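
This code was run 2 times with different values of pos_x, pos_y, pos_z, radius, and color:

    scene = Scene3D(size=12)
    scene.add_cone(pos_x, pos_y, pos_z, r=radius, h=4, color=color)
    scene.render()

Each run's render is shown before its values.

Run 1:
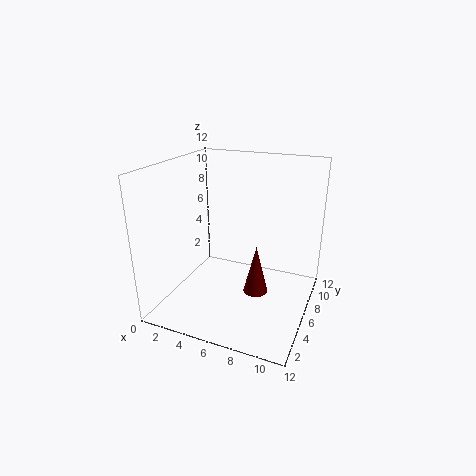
pos_x = 8; pos_y = 5; pos_z = 2; radius = 1; color = 'maroon'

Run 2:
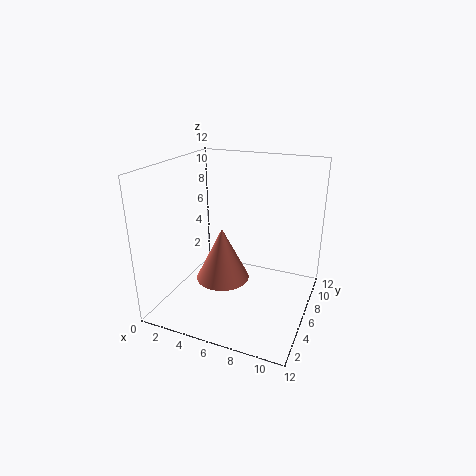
pos_x = 6; pos_y = 3; pos_z = 4; radius = 2; color = 'salmon'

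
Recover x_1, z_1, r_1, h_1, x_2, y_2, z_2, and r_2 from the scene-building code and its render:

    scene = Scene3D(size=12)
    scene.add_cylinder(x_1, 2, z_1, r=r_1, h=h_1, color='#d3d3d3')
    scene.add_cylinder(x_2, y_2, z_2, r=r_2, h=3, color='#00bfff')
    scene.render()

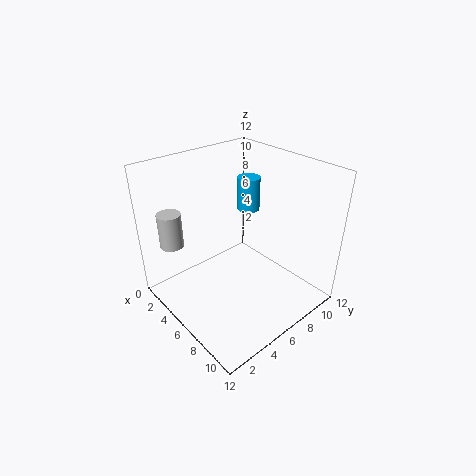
x_1 = 2
z_1 = 5
r_1 = 1
h_1 = 3
x_2 = 4
y_2 = 9
z_2 = 7
r_2 = 1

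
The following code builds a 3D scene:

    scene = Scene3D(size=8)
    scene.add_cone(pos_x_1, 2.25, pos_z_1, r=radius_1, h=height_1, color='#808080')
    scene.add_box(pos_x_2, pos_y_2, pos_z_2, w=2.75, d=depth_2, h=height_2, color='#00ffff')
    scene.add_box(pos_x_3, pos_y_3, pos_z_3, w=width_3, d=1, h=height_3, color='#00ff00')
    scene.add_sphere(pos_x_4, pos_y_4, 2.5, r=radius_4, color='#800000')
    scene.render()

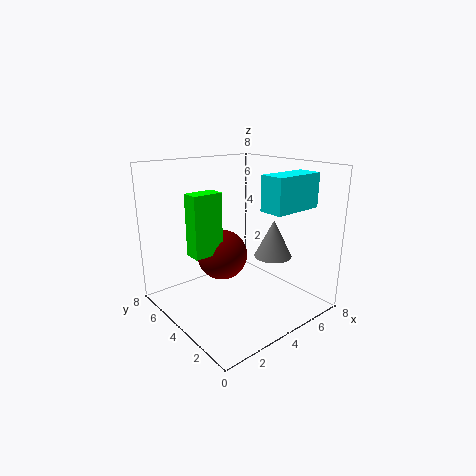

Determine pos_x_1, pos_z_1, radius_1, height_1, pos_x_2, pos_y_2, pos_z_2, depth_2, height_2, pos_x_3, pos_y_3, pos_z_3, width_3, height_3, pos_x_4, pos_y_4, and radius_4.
pos_x_1 = 5
pos_z_1 = 3.25
radius_1 = 1
height_1 = 2
pos_x_2 = 3.75
pos_y_2 = 0.75
pos_z_2 = 6
depth_2 = 1.25
height_2 = 1.75
pos_x_3 = 1.75
pos_y_3 = 4.75
pos_z_3 = 3
width_3 = 1.75
height_3 = 3.5
pos_x_4 = 4
pos_y_4 = 5.5
radius_4 = 1.5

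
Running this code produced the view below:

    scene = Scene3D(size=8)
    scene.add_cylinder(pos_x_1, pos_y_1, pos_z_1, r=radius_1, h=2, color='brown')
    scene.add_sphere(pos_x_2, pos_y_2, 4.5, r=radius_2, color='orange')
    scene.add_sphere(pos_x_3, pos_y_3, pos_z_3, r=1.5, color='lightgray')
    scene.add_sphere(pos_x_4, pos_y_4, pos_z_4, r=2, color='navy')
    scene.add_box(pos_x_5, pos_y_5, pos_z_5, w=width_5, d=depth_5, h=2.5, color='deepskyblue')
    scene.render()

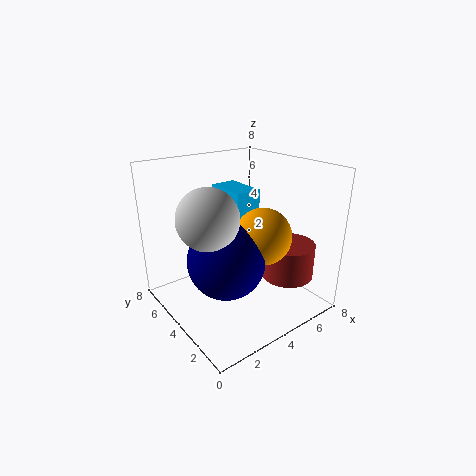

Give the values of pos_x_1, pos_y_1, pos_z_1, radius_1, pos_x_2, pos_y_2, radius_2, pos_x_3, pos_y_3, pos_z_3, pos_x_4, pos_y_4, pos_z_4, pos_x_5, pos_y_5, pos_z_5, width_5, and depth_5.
pos_x_1 = 6.5; pos_y_1 = 2.5; pos_z_1 = 1.5; radius_1 = 1.5; pos_x_2 = 4.5; pos_y_2 = 2.5; radius_2 = 1.5; pos_x_3 = 1.5; pos_y_3 = 3; pos_z_3 = 6; pos_x_4 = 2.5; pos_y_4 = 3; pos_z_4 = 3.5; pos_x_5 = 4; pos_y_5 = 4; pos_z_5 = 4; width_5 = 1.5; depth_5 = 2.5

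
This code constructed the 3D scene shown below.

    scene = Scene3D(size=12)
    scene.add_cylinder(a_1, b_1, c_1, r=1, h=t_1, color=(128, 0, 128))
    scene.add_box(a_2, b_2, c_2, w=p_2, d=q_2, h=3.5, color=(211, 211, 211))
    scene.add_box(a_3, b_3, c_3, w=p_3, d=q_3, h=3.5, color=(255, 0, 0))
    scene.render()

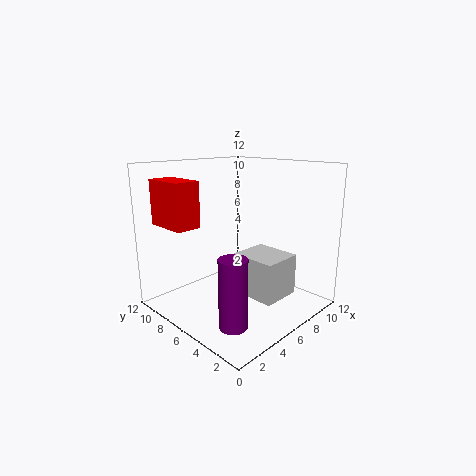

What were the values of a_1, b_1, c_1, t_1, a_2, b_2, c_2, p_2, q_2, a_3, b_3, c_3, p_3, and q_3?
a_1 = 1.5; b_1 = 2; c_1 = 1.5; t_1 = 5; a_2 = 6; b_2 = 2.5; c_2 = 1; p_2 = 3.5; q_2 = 4; a_3 = 0.5; b_3 = 6.5; c_3 = 7.5; p_3 = 2; q_3 = 3.5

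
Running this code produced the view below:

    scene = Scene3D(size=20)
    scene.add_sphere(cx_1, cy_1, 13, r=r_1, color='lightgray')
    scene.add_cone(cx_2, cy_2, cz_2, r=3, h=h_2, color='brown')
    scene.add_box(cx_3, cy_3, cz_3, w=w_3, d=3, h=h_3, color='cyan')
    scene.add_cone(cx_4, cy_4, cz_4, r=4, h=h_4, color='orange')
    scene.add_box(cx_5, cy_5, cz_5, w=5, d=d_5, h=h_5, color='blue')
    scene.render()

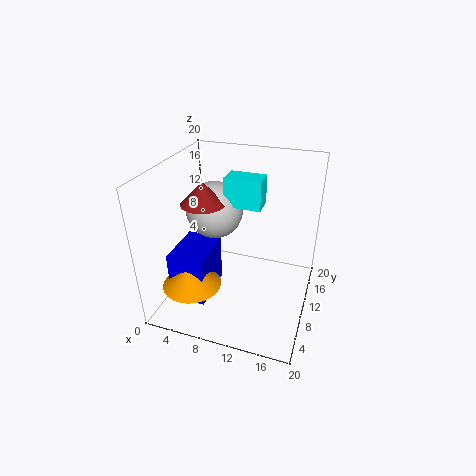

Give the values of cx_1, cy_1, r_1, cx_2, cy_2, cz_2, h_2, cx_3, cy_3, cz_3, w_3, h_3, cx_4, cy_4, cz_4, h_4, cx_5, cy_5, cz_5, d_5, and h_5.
cx_1 = 6
cy_1 = 11.5
r_1 = 4
cx_2 = 5.5
cy_2 = 9
cz_2 = 15
h_2 = 3
cx_3 = 8
cy_3 = 10
cz_3 = 14.5
w_3 = 5
h_3 = 4
cx_4 = 5
cy_4 = 5
cz_4 = 4.5
h_4 = 3.5
cx_5 = 2
cy_5 = 4
cz_5 = 2
d_5 = 7
h_5 = 7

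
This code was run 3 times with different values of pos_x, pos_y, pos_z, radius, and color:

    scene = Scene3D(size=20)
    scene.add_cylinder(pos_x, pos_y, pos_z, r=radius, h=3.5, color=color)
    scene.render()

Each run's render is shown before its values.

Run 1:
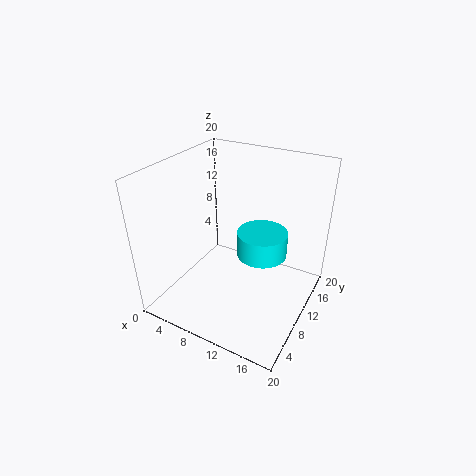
pos_x = 13
pos_y = 11.5
pos_z = 7.5
radius = 3.5
color = 'cyan'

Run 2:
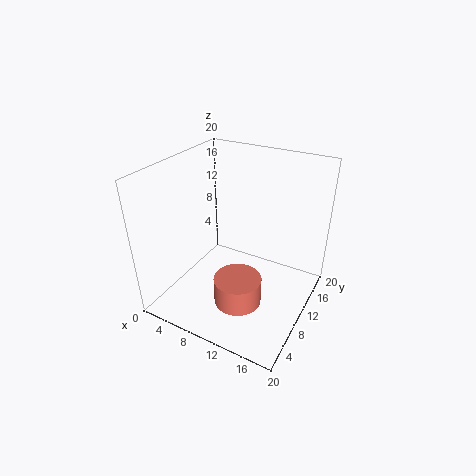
pos_x = 13
pos_y = 4.5
pos_z = 4.5
radius = 3
color = 'salmon'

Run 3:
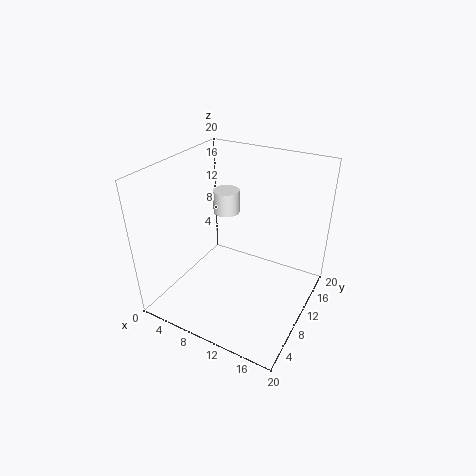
pos_x = 5.5
pos_y = 14.5
pos_z = 11
radius = 2
color = 'white'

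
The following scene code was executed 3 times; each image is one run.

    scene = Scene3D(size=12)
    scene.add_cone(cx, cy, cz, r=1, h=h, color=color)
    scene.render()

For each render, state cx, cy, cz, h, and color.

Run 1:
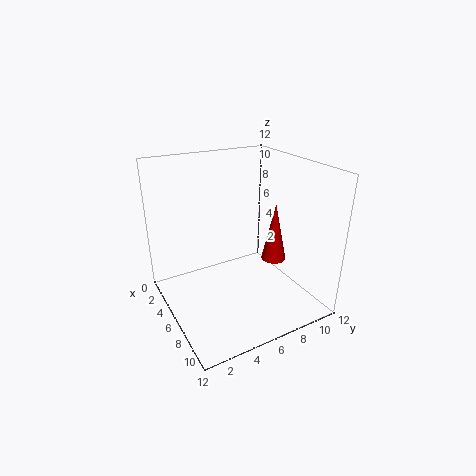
cx = 8
cy = 8.25
cz = 4.5
h = 4.75
color = 'red'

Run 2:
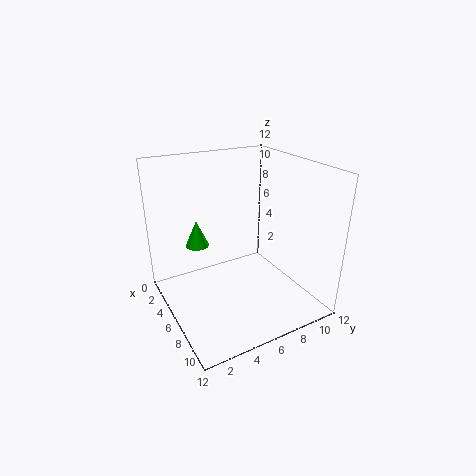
cx = 3.75
cy = 3.25
cz = 5
h = 2.25
color = 'lime'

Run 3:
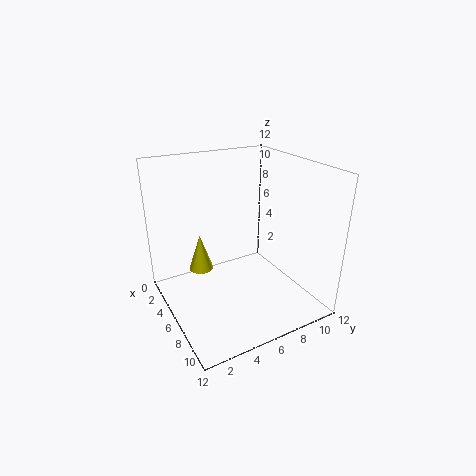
cx = 5
cy = 3
cz = 3.5
h = 3
color = 'yellow'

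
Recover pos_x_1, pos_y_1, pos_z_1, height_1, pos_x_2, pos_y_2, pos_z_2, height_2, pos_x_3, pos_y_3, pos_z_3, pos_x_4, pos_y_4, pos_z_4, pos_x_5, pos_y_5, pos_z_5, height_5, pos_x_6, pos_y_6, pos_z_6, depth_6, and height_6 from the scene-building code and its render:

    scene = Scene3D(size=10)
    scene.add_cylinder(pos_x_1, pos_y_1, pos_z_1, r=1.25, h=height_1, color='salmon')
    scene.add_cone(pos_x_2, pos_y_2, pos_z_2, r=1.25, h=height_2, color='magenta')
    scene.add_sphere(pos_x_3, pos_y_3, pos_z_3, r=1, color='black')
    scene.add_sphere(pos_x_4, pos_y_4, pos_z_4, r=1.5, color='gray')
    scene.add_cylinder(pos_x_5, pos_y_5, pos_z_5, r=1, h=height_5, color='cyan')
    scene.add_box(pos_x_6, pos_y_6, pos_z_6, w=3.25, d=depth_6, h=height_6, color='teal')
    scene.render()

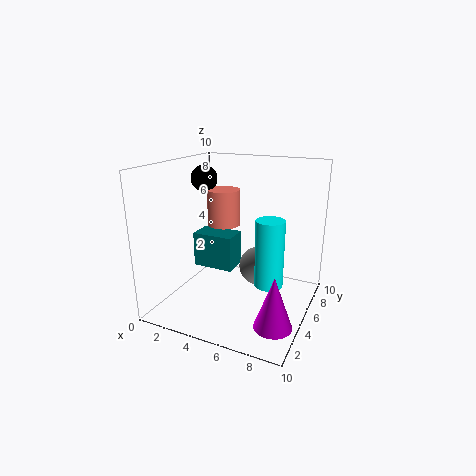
pos_x_1 = 2.75
pos_y_1 = 7.25
pos_z_1 = 5
height_1 = 2.75
pos_x_2 = 8.5
pos_y_2 = 2.75
pos_z_2 = 0.25
height_2 = 3.5
pos_x_3 = 1.25
pos_y_3 = 7
pos_z_3 = 8.5
pos_x_4 = 5.5
pos_y_4 = 7.75
pos_z_4 = 1.75
pos_x_5 = 7.25
pos_y_5 = 5.25
pos_z_5 = 1.75
height_5 = 4.75
pos_x_6 = 0.5
pos_y_6 = 6.25
pos_z_6 = 1.5
depth_6 = 2
height_6 = 2.75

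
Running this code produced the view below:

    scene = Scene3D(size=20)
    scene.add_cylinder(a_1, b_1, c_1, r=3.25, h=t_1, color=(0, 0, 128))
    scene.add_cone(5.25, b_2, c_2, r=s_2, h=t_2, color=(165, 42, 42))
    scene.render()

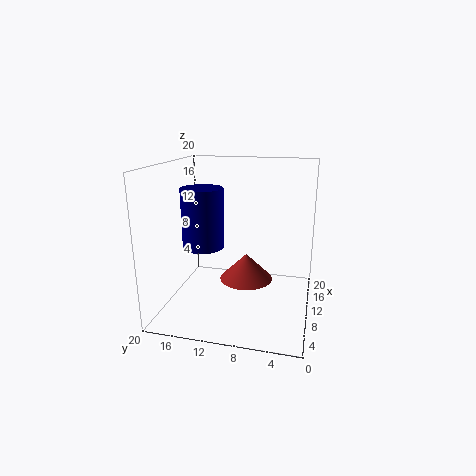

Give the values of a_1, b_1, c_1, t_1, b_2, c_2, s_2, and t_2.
a_1 = 13.75
b_1 = 16.5
c_1 = 6.75
t_1 = 9.25
b_2 = 7.75
c_2 = 6.5
s_2 = 3.25
t_2 = 3.25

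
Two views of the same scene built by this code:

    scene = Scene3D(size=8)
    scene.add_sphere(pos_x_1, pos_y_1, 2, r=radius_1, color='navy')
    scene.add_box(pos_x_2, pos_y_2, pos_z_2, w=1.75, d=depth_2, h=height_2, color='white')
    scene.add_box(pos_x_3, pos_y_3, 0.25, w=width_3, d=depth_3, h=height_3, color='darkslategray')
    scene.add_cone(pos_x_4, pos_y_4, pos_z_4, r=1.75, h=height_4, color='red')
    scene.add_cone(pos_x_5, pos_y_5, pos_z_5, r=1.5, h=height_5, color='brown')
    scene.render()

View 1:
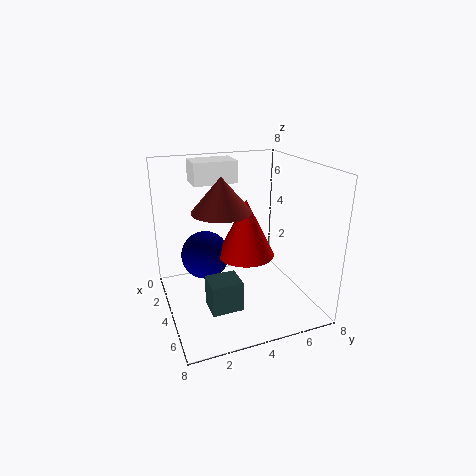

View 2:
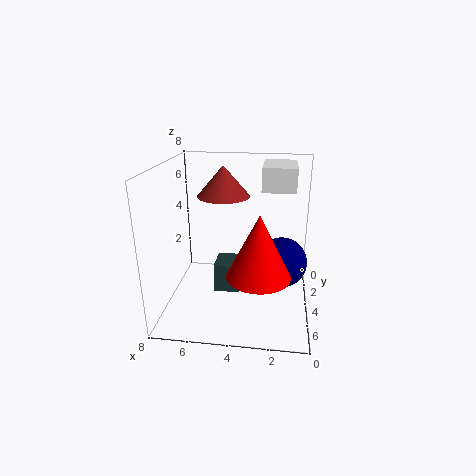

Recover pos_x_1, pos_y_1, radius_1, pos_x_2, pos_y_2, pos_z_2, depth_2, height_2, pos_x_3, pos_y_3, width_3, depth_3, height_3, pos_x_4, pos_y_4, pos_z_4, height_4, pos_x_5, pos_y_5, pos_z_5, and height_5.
pos_x_1 = 1.5, pos_y_1 = 2.75, radius_1 = 1.5, pos_x_2 = 1, pos_y_2 = 2, pos_z_2 = 6.75, depth_2 = 2.5, height_2 = 1.25, pos_x_3 = 4, pos_y_3 = 2, width_3 = 1.5, depth_3 = 1.75, height_3 = 1.75, pos_x_4 = 2.75, pos_y_4 = 5, pos_z_4 = 2.25, height_4 = 3.5, pos_x_5 = 5, pos_y_5 = 2.75, pos_z_5 = 6, height_5 = 1.75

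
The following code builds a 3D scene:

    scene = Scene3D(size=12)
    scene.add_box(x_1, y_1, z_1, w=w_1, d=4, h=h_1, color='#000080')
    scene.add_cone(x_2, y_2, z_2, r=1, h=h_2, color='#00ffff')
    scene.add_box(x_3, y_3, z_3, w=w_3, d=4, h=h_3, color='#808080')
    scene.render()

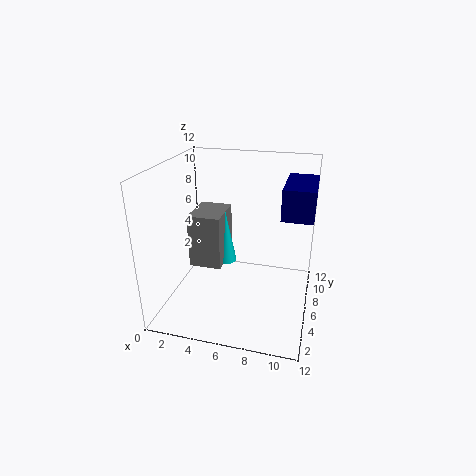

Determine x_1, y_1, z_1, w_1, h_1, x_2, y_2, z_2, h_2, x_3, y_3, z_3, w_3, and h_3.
x_1 = 10; y_1 = 1; z_1 = 10; w_1 = 2; h_1 = 2; x_2 = 4; y_2 = 9; z_2 = 2; h_2 = 5; x_3 = 1; y_3 = 7; z_3 = 2; w_3 = 3; h_3 = 5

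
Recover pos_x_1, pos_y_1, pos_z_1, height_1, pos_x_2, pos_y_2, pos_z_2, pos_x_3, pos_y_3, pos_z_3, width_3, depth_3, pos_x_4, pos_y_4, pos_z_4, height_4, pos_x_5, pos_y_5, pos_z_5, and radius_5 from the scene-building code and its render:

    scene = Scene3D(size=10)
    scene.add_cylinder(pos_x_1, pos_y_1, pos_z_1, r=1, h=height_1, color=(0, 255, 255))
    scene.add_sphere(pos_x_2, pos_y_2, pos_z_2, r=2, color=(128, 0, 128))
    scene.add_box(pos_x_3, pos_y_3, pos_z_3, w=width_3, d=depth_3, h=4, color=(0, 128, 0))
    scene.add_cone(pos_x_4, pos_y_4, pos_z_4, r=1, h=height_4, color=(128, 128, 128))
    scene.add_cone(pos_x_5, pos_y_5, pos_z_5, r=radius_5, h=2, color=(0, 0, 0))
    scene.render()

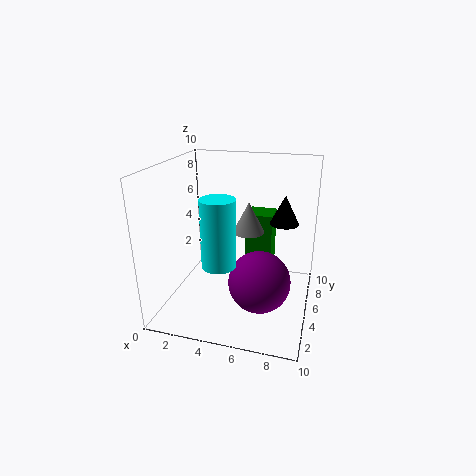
pos_x_1 = 5, pos_y_1 = 1, pos_z_1 = 5, height_1 = 4, pos_x_2 = 7, pos_y_2 = 3, pos_z_2 = 3, pos_x_3 = 5, pos_y_3 = 7, pos_z_3 = 2, width_3 = 2, depth_3 = 2, pos_x_4 = 6, pos_y_4 = 4, pos_z_4 = 6, height_4 = 2, pos_x_5 = 8, pos_y_5 = 6, pos_z_5 = 6, radius_5 = 1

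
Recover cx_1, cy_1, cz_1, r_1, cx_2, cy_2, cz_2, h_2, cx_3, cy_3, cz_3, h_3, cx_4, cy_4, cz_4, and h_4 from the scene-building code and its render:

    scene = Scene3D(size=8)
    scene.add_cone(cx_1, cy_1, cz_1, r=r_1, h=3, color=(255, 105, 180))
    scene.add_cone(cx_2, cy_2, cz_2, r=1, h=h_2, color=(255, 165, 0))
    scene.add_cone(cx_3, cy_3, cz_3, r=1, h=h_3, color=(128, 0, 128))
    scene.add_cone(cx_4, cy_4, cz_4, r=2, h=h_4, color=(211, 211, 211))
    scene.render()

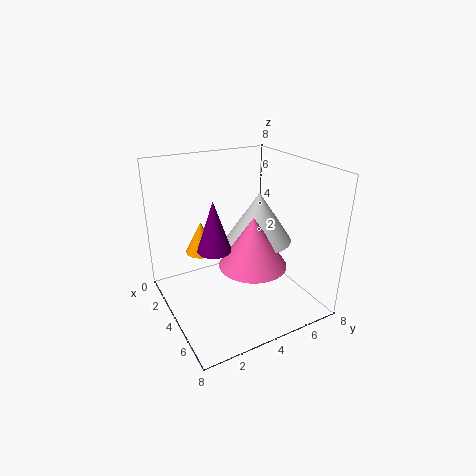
cx_1 = 4; cy_1 = 5; cz_1 = 2; r_1 = 2; cx_2 = 1; cy_2 = 3; cz_2 = 2; h_2 = 2; cx_3 = 3; cy_3 = 3; cz_3 = 3; h_3 = 3; cx_4 = 3; cy_4 = 6; cz_4 = 3; h_4 = 3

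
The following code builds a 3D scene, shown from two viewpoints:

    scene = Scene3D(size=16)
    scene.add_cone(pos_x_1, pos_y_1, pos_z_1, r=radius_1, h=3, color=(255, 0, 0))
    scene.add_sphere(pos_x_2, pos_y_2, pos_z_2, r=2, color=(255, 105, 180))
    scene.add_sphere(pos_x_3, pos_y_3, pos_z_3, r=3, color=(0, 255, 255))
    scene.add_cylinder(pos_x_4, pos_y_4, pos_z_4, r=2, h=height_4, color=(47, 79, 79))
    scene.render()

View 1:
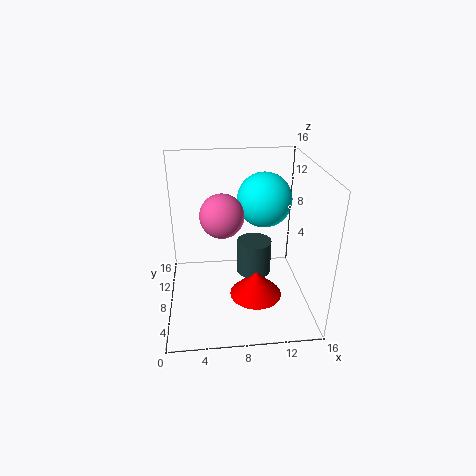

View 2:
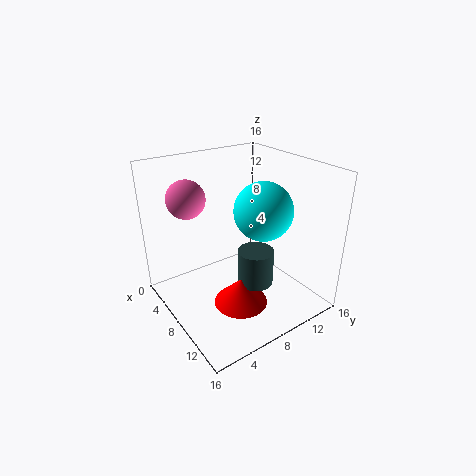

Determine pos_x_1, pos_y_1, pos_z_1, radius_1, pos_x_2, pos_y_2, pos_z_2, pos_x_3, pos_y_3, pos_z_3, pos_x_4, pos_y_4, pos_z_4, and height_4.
pos_x_1 = 10; pos_y_1 = 7; pos_z_1 = 1; radius_1 = 3; pos_x_2 = 6; pos_y_2 = 3; pos_z_2 = 13; pos_x_3 = 11; pos_y_3 = 9; pos_z_3 = 12; pos_x_4 = 10; pos_y_4 = 9; pos_z_4 = 3; height_4 = 4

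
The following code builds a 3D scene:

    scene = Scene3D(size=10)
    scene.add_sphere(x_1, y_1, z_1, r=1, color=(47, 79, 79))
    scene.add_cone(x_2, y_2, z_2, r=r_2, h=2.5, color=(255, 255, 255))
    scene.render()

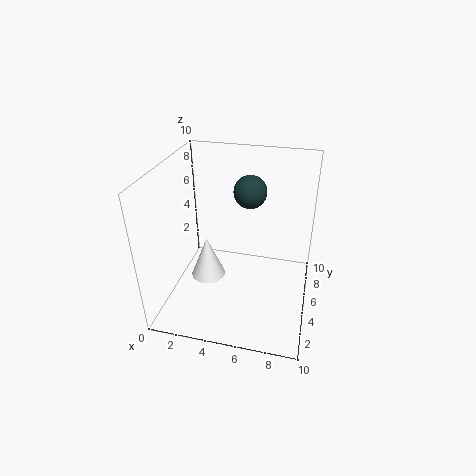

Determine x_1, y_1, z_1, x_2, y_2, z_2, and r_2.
x_1 = 6, y_1 = 4, z_1 = 9, x_2 = 4, y_2 = 1.5, z_2 = 4.5, r_2 = 1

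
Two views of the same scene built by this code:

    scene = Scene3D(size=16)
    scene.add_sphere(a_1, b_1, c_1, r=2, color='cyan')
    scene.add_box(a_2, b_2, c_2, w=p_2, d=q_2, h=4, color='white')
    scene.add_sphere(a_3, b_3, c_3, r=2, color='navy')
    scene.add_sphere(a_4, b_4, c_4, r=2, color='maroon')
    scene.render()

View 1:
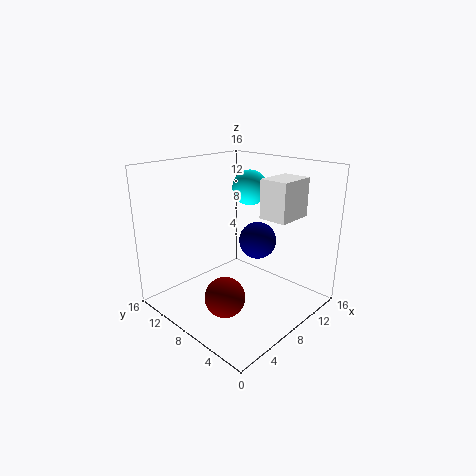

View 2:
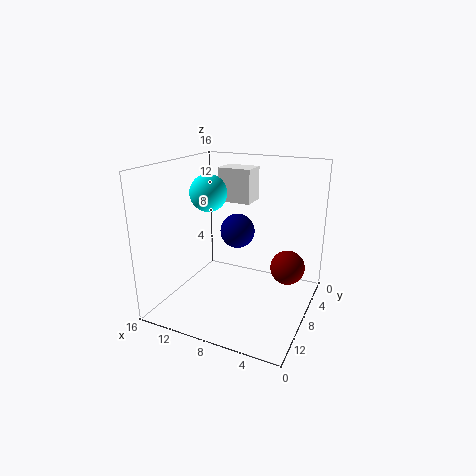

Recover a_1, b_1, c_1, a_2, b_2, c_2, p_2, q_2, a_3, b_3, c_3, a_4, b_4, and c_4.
a_1 = 11
b_1 = 9
c_1 = 13
a_2 = 8
b_2 = 2
c_2 = 11
p_2 = 4
q_2 = 3
a_3 = 9
b_3 = 6
c_3 = 8
a_4 = 3
b_4 = 5
c_4 = 4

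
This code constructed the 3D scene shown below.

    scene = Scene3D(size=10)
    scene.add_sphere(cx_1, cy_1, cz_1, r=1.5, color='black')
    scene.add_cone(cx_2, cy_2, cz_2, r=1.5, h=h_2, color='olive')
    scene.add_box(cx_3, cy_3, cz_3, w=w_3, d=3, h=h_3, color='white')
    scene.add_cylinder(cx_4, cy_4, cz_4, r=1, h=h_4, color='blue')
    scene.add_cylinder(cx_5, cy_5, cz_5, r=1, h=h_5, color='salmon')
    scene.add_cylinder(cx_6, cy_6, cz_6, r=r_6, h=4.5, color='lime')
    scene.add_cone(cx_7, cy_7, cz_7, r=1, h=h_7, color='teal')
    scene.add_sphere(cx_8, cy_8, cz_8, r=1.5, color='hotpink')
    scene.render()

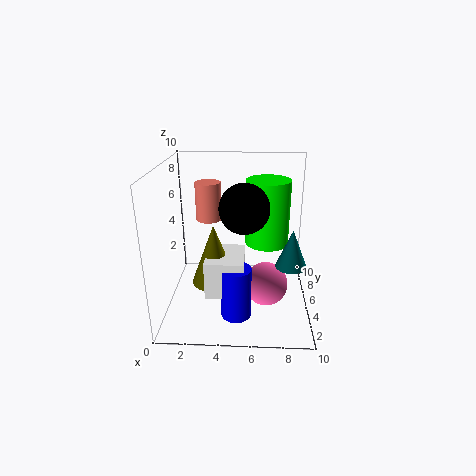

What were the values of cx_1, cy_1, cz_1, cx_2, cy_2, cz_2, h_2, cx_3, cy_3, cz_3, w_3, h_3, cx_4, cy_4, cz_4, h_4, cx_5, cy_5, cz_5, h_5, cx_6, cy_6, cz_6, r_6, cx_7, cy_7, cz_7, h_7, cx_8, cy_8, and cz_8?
cx_1 = 5.5
cy_1 = 2.5
cz_1 = 8
cx_2 = 3.5
cy_2 = 3.5
cz_2 = 2.5
h_2 = 4
cx_3 = 3
cy_3 = 2
cz_3 = 2
w_3 = 2.5
h_3 = 2.5
cx_4 = 5
cy_4 = 2.5
cz_4 = 0.5
h_4 = 3.5
cx_5 = 2.5
cy_5 = 8.5
cz_5 = 5
h_5 = 3
cx_6 = 7
cy_6 = 5.5
cz_6 = 4.5
r_6 = 1.5
cx_7 = 8.5
cy_7 = 3
cz_7 = 4
h_7 = 2.5
cx_8 = 7
cy_8 = 4
cz_8 = 2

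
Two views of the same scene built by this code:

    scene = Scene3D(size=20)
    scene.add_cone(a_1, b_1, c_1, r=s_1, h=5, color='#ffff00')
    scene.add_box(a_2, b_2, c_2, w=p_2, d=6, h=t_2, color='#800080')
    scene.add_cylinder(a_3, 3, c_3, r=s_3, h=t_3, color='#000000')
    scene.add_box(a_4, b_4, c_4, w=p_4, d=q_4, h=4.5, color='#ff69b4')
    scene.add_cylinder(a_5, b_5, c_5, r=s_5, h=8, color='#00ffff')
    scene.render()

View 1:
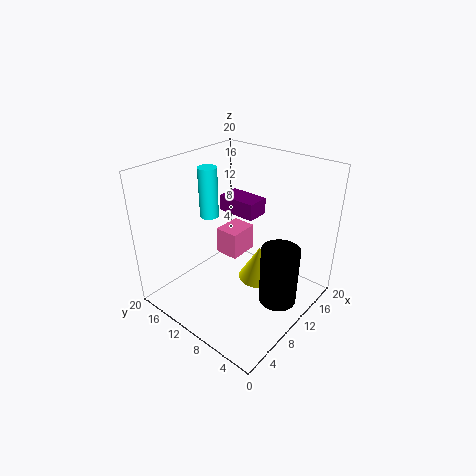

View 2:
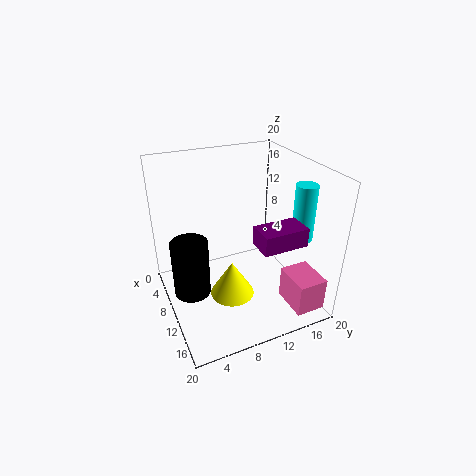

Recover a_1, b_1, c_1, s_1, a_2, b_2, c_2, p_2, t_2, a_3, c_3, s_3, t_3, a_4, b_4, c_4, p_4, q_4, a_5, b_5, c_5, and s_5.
a_1 = 12.5; b_1 = 8; c_1 = 3; s_1 = 3; a_2 = 13.5; b_2 = 10.5; c_2 = 11; p_2 = 3.5; t_2 = 2.5; a_3 = 10; c_3 = 3; s_3 = 2.5; t_3 = 8; a_4 = 14.5; b_4 = 14.5; c_4 = 2; p_4 = 5; q_4 = 4; a_5 = 13; b_5 = 18.5; c_5 = 9.5; s_5 = 1.5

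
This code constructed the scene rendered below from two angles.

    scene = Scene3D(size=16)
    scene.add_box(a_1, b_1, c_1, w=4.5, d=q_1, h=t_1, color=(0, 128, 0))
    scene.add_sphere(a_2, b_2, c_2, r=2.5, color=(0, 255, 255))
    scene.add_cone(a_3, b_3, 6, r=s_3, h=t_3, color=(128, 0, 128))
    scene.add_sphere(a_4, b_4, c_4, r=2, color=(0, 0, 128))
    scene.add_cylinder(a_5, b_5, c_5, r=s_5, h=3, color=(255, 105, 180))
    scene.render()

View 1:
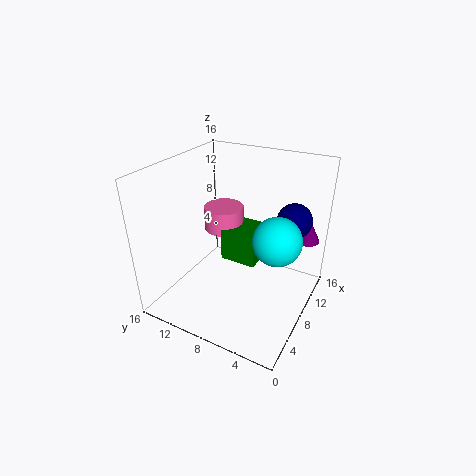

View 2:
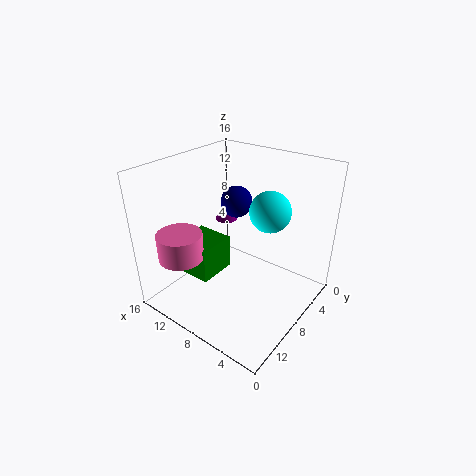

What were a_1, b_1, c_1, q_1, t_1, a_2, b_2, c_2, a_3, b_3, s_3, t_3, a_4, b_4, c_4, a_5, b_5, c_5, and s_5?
a_1 = 10, b_1 = 7, c_1 = 3, q_1 = 4.5, t_1 = 4, a_2 = 7, b_2 = 3, c_2 = 9.5, a_3 = 14.5, b_3 = 2, s_3 = 1.5, t_3 = 3, a_4 = 12, b_4 = 3, c_4 = 9.5, a_5 = 12.5, b_5 = 12.5, c_5 = 6, s_5 = 2.5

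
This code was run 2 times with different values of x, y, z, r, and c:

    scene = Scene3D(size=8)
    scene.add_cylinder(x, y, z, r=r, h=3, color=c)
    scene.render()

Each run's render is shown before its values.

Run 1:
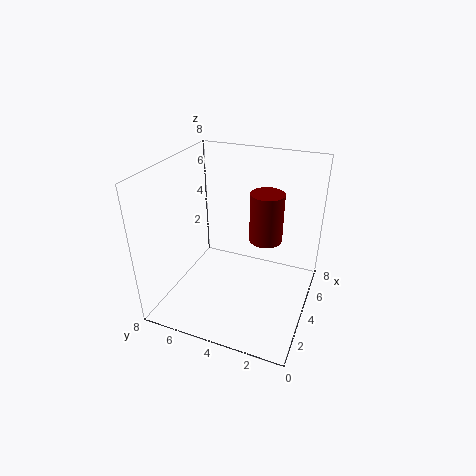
x = 6; y = 3; z = 3; r = 1; c = 'maroon'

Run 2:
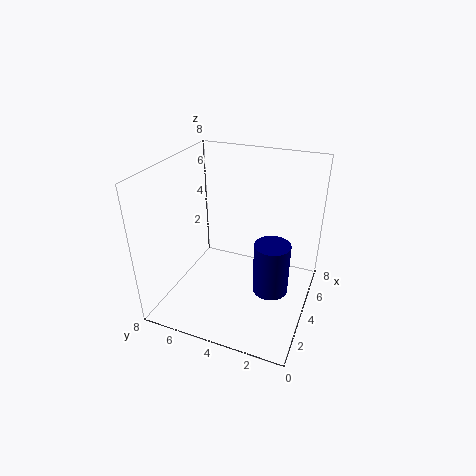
x = 4; y = 2; z = 1; r = 1; c = 'navy'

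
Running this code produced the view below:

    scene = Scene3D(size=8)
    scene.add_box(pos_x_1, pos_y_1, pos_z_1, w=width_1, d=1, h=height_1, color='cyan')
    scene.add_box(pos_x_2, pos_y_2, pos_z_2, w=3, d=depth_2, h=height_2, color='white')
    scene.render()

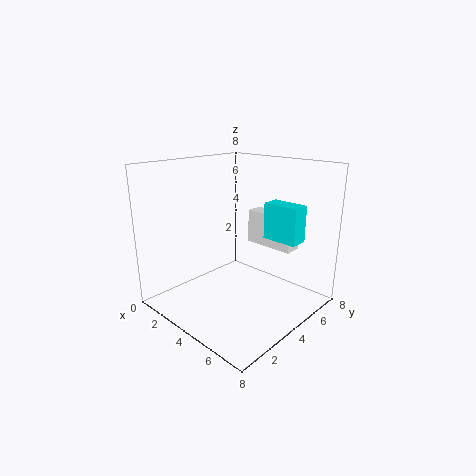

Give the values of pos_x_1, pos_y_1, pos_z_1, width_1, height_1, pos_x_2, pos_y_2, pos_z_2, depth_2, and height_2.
pos_x_1 = 5; pos_y_1 = 5; pos_z_1 = 4; width_1 = 2; height_1 = 2; pos_x_2 = 3; pos_y_2 = 6; pos_z_2 = 3; depth_2 = 1; height_2 = 2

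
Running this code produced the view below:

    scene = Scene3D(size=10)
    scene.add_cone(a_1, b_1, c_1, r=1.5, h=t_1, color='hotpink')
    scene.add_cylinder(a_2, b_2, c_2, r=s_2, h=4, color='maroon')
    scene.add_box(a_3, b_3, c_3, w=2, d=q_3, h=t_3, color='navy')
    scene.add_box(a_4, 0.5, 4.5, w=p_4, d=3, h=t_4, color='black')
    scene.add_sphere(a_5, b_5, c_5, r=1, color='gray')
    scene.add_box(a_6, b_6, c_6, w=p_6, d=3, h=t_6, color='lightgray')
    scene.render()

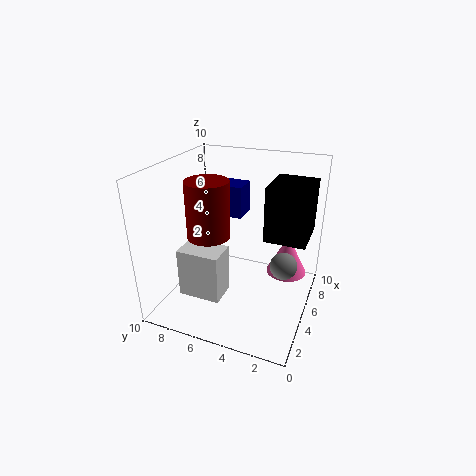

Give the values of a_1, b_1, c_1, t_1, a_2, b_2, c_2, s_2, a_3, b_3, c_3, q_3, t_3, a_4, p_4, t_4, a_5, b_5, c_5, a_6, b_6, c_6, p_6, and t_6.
a_1 = 7.5, b_1 = 2, c_1 = 1.5, t_1 = 3, a_2 = 4.5, b_2 = 7, c_2 = 5, s_2 = 1.5, a_3 = 8, b_3 = 6, c_3 = 5, q_3 = 2.5, t_3 = 2.5, a_4 = 6, p_4 = 3.5, t_4 = 4, a_5 = 6.5, b_5 = 2, c_5 = 2.5, a_6 = 2.5, b_6 = 5.5, c_6 = 1, p_6 = 2, t_6 = 3.5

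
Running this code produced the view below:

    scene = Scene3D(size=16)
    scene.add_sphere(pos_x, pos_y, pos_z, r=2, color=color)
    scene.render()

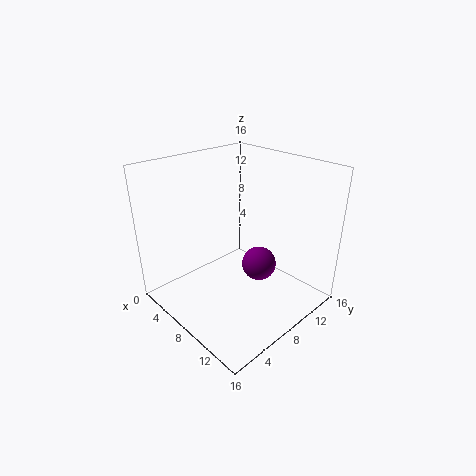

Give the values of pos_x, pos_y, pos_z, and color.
pos_x = 9; pos_y = 10.5; pos_z = 4; color = 'purple'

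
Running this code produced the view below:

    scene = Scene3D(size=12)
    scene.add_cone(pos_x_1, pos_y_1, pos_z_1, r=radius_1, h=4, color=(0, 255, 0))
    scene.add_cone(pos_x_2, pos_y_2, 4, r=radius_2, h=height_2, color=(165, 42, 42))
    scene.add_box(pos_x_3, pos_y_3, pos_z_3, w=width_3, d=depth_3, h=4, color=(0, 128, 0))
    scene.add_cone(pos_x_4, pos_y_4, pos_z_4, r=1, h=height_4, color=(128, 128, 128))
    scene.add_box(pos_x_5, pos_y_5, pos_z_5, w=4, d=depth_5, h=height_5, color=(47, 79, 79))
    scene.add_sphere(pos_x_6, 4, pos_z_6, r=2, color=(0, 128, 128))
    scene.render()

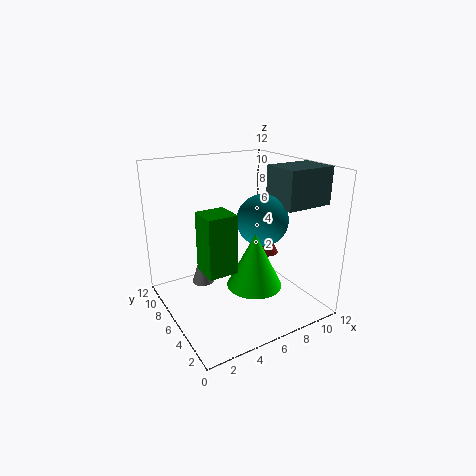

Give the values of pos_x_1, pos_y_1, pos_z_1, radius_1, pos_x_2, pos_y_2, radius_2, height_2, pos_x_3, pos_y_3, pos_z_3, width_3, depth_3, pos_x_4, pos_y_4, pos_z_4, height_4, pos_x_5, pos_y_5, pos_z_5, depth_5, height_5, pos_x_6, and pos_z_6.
pos_x_1 = 5
pos_y_1 = 2
pos_z_1 = 4
radius_1 = 2
pos_x_2 = 9
pos_y_2 = 6
radius_2 = 1
height_2 = 2
pos_x_3 = 1
pos_y_3 = 1
pos_z_3 = 6
width_3 = 2
depth_3 = 2
pos_x_4 = 4
pos_y_4 = 9
pos_z_4 = 1
height_4 = 3
pos_x_5 = 8
pos_y_5 = 2
pos_z_5 = 9
depth_5 = 3
height_5 = 3
pos_x_6 = 7
pos_z_6 = 8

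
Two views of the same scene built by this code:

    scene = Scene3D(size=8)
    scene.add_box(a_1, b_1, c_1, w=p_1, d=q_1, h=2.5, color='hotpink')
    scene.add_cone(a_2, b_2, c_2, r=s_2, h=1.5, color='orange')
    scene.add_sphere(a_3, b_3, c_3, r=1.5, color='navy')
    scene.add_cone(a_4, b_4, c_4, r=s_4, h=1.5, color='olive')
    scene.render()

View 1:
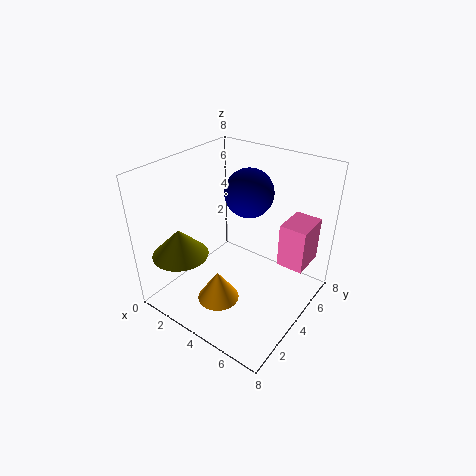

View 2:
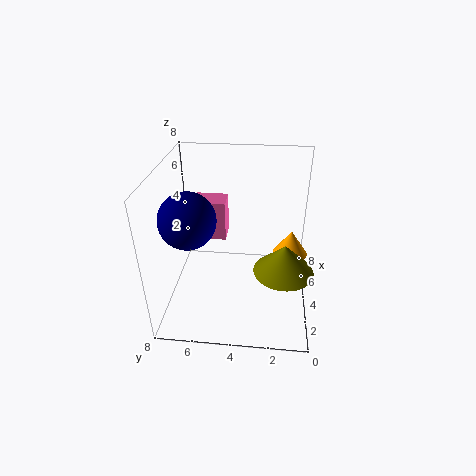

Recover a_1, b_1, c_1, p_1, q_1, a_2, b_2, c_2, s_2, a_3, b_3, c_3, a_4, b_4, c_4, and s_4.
a_1 = 6
b_1 = 5
c_1 = 2.5
p_1 = 1.5
q_1 = 2
a_2 = 5
b_2 = 1
c_2 = 2.5
s_2 = 1
a_3 = 3
b_3 = 6.5
c_3 = 5.5
a_4 = 2
b_4 = 1.5
c_4 = 3.5
s_4 = 1.5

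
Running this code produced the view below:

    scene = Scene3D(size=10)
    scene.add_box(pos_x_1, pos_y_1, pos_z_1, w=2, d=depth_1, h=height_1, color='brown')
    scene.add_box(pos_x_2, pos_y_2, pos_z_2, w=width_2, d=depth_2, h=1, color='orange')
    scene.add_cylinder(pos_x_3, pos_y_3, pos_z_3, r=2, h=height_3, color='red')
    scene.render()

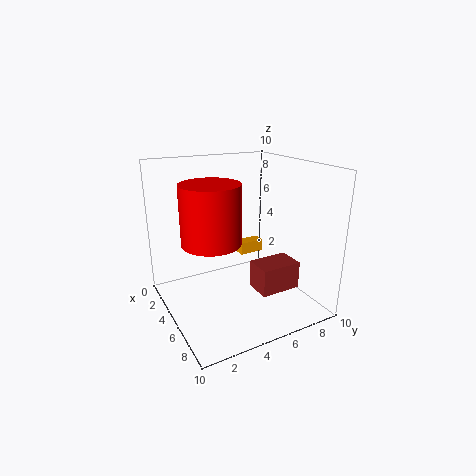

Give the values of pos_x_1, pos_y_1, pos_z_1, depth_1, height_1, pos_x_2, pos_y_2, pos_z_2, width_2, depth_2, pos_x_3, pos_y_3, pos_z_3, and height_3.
pos_x_1 = 5
pos_y_1 = 6
pos_z_1 = 1
depth_1 = 3
height_1 = 2
pos_x_2 = 1
pos_y_2 = 7
pos_z_2 = 2
width_2 = 1
depth_2 = 2
pos_x_3 = 5
pos_y_3 = 3
pos_z_3 = 5
height_3 = 4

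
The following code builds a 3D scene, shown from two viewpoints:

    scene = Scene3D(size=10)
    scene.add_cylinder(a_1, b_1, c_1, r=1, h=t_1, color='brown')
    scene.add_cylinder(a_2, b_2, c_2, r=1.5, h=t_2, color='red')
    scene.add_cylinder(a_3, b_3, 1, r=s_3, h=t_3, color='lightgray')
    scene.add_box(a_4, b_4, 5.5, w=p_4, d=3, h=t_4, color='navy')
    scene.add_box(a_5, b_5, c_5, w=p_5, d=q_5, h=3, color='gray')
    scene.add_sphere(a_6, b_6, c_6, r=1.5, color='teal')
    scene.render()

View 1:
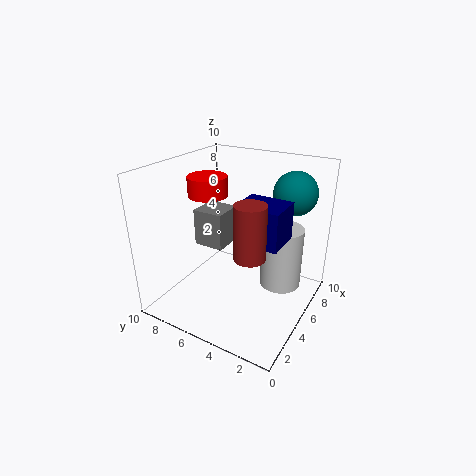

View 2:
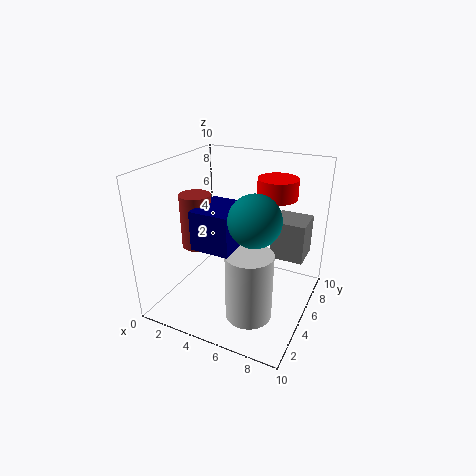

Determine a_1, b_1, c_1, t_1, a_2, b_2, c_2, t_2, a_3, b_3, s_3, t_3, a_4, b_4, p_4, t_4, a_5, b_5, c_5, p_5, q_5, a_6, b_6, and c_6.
a_1 = 3; b_1 = 3; c_1 = 5; t_1 = 3.5; a_2 = 6.5; b_2 = 8.5; c_2 = 7; t_2 = 1.5; a_3 = 7; b_3 = 2.5; s_3 = 1.5; t_3 = 4.5; a_4 = 3.5; b_4 = 1.5; p_4 = 2.5; t_4 = 2.5; a_5 = 6.5; b_5 = 7.5; c_5 = 2.5; p_5 = 2.5; q_5 = 2.5; a_6 = 7.5; b_6 = 2; c_6 = 8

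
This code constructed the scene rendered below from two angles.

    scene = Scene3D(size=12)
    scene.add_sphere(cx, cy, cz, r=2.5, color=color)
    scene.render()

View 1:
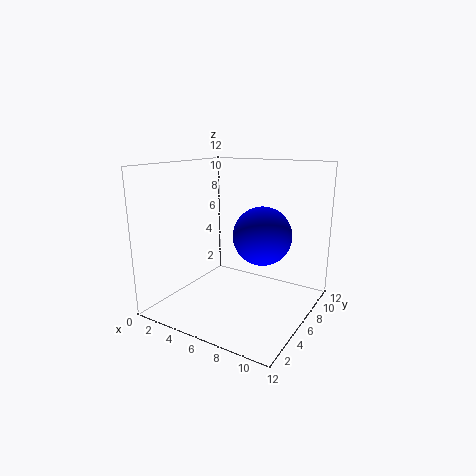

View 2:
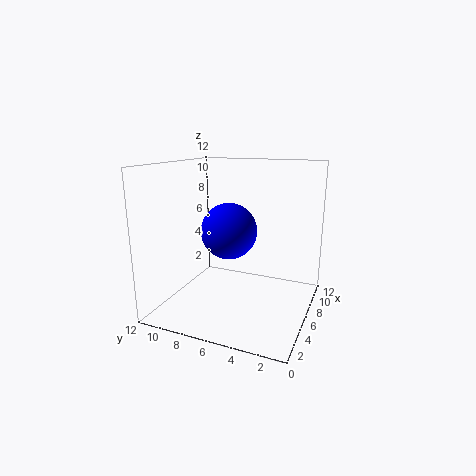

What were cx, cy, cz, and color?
cx = 7.5
cy = 7.5
cz = 6
color = 'blue'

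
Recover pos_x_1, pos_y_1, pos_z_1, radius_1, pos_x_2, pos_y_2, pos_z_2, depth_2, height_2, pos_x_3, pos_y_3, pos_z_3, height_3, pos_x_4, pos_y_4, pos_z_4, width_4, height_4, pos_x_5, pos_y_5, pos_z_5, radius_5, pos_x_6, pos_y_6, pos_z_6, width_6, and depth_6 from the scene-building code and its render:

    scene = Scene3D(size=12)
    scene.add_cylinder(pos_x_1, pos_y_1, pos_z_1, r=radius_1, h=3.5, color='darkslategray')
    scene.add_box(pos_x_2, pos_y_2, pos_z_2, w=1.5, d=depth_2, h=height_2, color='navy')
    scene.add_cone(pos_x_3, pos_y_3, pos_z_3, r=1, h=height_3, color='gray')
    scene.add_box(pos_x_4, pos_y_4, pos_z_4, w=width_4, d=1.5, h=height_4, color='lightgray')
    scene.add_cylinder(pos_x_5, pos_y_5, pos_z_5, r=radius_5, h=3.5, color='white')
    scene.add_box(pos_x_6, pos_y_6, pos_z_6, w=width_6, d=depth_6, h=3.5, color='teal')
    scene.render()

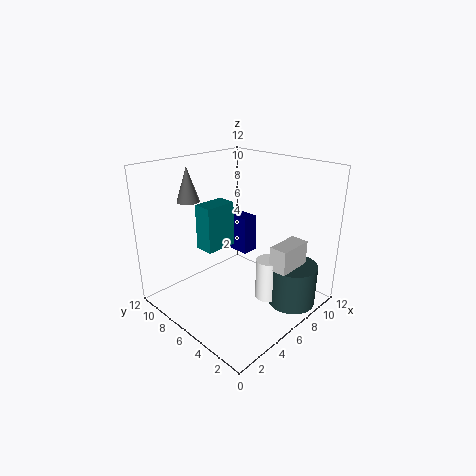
pos_x_1 = 8.5, pos_y_1 = 2, pos_z_1 = 0.5, radius_1 = 2, pos_x_2 = 8.5, pos_y_2 = 7.5, pos_z_2 = 3, depth_2 = 2, height_2 = 3.5, pos_x_3 = 4.5, pos_y_3 = 10.5, pos_z_3 = 8.5, height_3 = 3, pos_x_4 = 6.5, pos_y_4 = 1.5, pos_z_4 = 4, width_4 = 3, height_4 = 2, pos_x_5 = 7, pos_y_5 = 3.5, pos_z_5 = 1, radius_5 = 1, pos_x_6 = 2.5, pos_y_6 = 5.5, pos_z_6 = 6, width_6 = 2.5, depth_6 = 1.5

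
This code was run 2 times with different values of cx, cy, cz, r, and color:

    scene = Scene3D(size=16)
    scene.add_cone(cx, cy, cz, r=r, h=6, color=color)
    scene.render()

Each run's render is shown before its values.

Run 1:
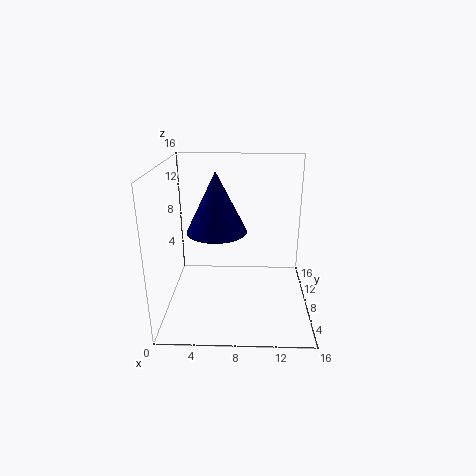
cx = 6; cy = 5; cz = 10; r = 3; color = 'navy'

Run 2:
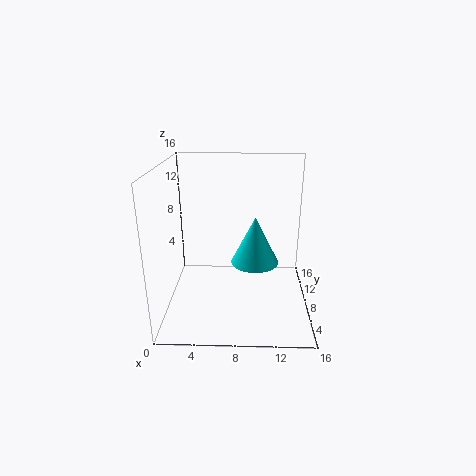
cx = 10; cy = 12; cz = 3; r = 3; color = 'cyan'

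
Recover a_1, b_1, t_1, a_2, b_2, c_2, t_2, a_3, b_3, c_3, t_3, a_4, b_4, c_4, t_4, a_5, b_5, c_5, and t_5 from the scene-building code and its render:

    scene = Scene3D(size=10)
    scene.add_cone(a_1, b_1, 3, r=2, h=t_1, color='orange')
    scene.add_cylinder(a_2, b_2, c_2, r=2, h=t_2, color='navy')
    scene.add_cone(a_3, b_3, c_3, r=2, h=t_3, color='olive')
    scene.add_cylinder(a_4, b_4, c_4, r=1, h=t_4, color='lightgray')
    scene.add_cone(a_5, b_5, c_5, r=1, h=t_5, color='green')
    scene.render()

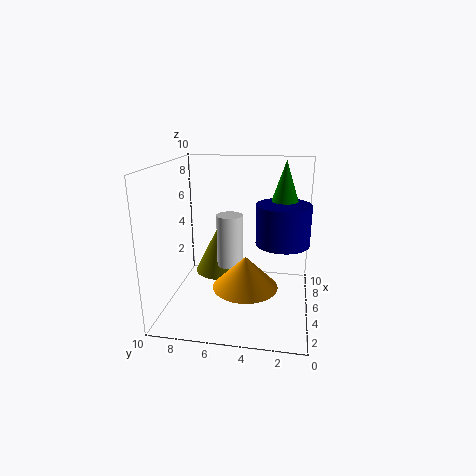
a_1 = 2
b_1 = 4
t_1 = 2
a_2 = 7
b_2 = 2
c_2 = 4
t_2 = 3
a_3 = 8
b_3 = 7
c_3 = 1
t_3 = 4
a_4 = 7
b_4 = 6
c_4 = 2
t_4 = 4
a_5 = 8
b_5 = 2
c_5 = 7
t_5 = 3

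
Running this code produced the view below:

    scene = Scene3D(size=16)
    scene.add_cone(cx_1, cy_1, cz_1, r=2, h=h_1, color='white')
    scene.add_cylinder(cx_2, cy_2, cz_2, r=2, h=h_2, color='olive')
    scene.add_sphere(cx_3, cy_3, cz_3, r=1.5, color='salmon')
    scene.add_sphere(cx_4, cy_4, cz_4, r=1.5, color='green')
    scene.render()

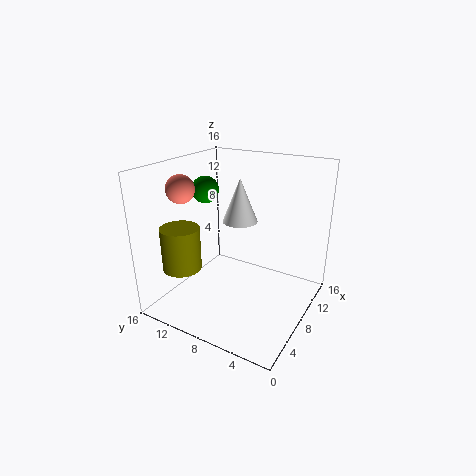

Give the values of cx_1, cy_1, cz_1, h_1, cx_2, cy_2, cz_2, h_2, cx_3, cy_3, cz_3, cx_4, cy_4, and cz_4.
cx_1 = 9.75, cy_1 = 8.75, cz_1 = 9.25, h_1 = 5, cx_2 = 2.5, cy_2 = 11.5, cz_2 = 6, h_2 = 4.5, cx_3 = 4.5, cy_3 = 12.75, cz_3 = 13.75, cx_4 = 7.75, cy_4 = 12, cz_4 = 13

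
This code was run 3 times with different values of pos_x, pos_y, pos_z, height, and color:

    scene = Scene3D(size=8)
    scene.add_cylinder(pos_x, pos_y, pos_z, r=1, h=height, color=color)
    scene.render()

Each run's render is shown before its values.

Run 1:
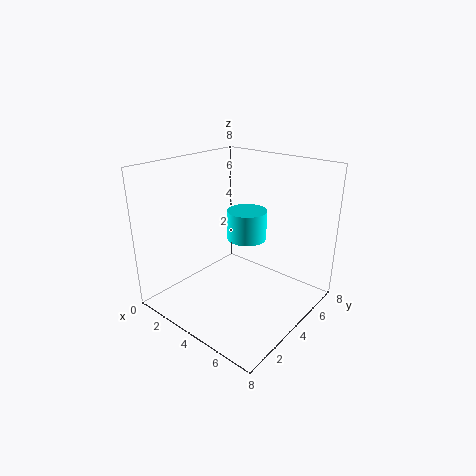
pos_x = 5
pos_y = 3.5
pos_z = 4.5
height = 1.5
color = 'cyan'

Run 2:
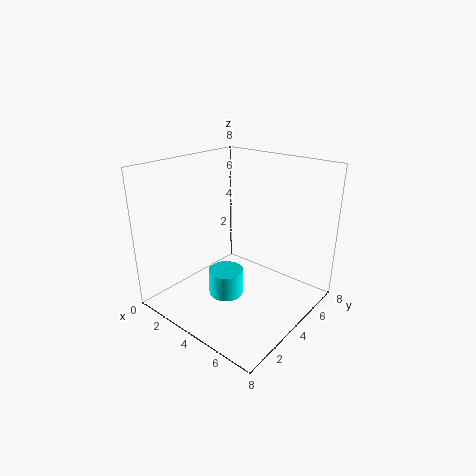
pos_x = 3.5
pos_y = 3.5
pos_z = 0.5
height = 1.5
color = 'cyan'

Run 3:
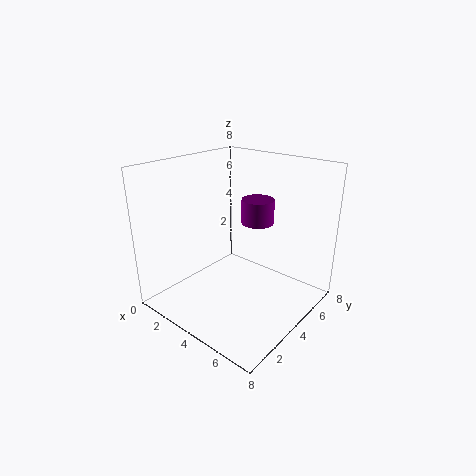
pos_x = 3.5
pos_y = 6.5
pos_z = 4
height = 1.5
color = 'purple'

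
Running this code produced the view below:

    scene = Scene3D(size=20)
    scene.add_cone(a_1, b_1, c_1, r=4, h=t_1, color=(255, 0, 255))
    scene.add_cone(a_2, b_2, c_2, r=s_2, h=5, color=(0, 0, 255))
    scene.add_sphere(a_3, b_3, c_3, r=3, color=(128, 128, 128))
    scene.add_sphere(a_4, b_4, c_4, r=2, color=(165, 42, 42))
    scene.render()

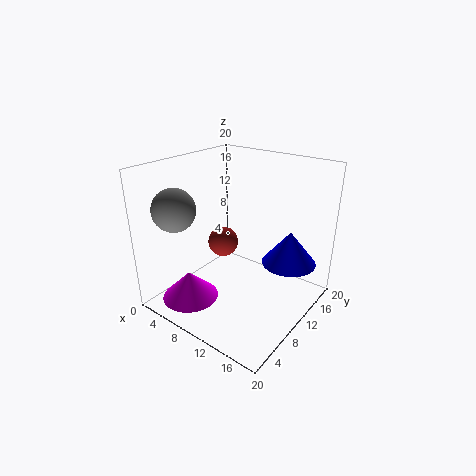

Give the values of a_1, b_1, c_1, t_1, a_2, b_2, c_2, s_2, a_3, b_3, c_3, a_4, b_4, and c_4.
a_1 = 5; b_1 = 5; c_1 = 1; t_1 = 4; a_2 = 15; b_2 = 16; c_2 = 5; s_2 = 4; a_3 = 3; b_3 = 5; c_3 = 14; a_4 = 9; b_4 = 8; c_4 = 10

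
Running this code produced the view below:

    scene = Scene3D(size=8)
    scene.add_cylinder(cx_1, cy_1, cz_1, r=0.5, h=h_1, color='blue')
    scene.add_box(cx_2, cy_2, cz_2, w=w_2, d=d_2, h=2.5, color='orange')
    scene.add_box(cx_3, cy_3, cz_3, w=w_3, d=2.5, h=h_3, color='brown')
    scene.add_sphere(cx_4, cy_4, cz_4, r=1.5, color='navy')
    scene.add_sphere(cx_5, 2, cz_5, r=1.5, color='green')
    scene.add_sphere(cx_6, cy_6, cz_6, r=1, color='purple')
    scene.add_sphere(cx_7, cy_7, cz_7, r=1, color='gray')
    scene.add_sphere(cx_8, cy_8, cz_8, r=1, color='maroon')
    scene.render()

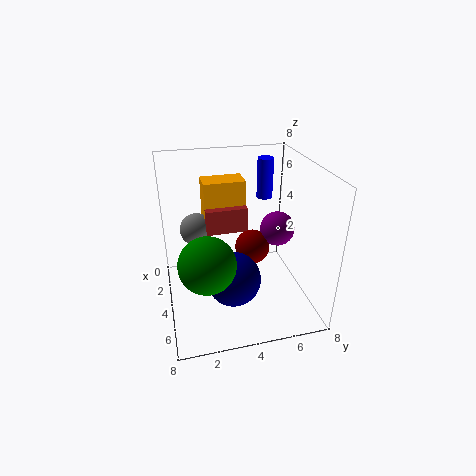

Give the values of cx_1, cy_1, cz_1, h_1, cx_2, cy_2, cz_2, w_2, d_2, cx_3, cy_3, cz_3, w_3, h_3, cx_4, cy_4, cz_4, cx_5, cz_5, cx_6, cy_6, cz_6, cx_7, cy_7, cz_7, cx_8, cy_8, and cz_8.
cx_1 = 1
cy_1 = 6.5
cz_1 = 5
h_1 = 2.5
cx_2 = 0.5
cy_2 = 2.5
cz_2 = 4
w_2 = 1.5
d_2 = 2.5
cx_3 = 0.5
cy_3 = 2.5
cz_3 = 3.5
w_3 = 2
h_3 = 1.5
cx_4 = 5
cy_4 = 3.5
cz_4 = 2
cx_5 = 5.5
cz_5 = 3.5
cx_6 = 3.5
cy_6 = 6.5
cz_6 = 4
cx_7 = 1.5
cy_7 = 2
cz_7 = 3.5
cx_8 = 3.5
cy_8 = 5
cz_8 = 3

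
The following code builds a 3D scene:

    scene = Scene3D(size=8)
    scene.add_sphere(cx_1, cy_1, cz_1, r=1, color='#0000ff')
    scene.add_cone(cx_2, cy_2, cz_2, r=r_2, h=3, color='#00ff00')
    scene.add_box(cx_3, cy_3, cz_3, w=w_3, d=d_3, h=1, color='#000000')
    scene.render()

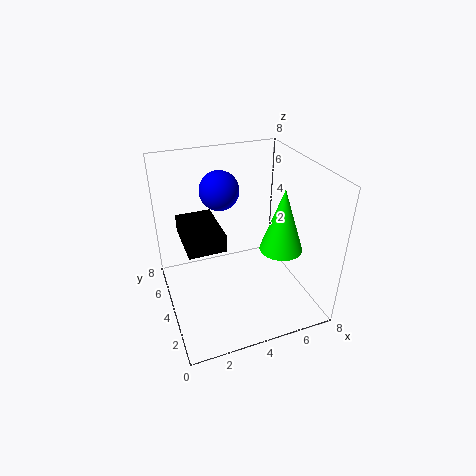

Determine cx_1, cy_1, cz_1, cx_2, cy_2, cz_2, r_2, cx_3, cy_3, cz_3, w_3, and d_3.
cx_1 = 3, cy_1 = 4, cz_1 = 7, cx_2 = 5, cy_2 = 1, cz_2 = 5, r_2 = 1, cx_3 = 1, cy_3 = 3, cz_3 = 4, w_3 = 2, d_3 = 3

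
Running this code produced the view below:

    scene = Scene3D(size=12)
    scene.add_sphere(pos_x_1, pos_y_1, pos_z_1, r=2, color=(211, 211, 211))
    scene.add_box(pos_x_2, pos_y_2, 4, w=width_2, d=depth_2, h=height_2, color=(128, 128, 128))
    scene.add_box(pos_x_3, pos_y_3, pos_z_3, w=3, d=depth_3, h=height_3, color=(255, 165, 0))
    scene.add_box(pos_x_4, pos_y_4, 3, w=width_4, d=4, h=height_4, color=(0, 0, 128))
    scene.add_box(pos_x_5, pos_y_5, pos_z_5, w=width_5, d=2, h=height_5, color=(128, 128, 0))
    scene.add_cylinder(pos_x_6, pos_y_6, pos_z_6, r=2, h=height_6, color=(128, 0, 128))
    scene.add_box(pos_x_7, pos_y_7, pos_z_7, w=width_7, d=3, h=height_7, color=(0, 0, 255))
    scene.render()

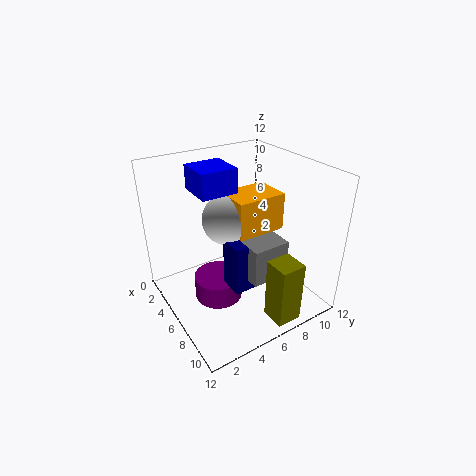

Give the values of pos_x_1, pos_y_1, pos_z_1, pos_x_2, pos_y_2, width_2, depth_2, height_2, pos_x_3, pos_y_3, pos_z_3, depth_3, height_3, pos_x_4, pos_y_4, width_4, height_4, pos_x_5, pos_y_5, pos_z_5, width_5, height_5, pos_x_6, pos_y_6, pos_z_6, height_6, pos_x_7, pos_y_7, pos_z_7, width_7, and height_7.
pos_x_1 = 6, pos_y_1 = 5, pos_z_1 = 8, pos_x_2 = 8, pos_y_2 = 5, width_2 = 2, depth_2 = 3, height_2 = 3, pos_x_3 = 5, pos_y_3 = 5, pos_z_3 = 7, depth_3 = 4, height_3 = 3, pos_x_4 = 7, pos_y_4 = 4, width_4 = 2, height_4 = 4, pos_x_5 = 10, pos_y_5 = 6, pos_z_5 = 1, width_5 = 2, height_5 = 5, pos_x_6 = 6, pos_y_6 = 4, pos_z_6 = 1, height_6 = 2, pos_x_7 = 3, pos_y_7 = 3, pos_z_7 = 10, width_7 = 3, height_7 = 2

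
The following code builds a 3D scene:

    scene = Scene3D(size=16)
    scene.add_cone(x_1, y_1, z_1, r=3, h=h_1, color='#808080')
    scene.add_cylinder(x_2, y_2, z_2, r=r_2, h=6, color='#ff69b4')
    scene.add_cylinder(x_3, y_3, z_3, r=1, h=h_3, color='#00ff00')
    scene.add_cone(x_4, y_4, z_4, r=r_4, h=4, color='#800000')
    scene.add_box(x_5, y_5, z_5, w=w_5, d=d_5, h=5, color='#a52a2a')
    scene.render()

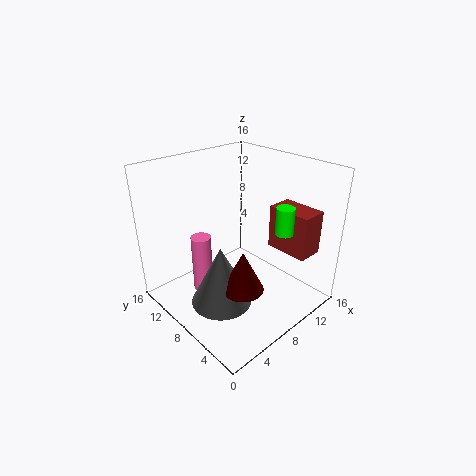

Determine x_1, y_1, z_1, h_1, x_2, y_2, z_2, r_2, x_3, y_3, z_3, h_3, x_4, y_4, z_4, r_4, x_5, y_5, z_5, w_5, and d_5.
x_1 = 3; y_1 = 5; z_1 = 4; h_1 = 6; x_2 = 3; y_2 = 8; z_2 = 4; r_2 = 1; x_3 = 11; y_3 = 4; z_3 = 9; h_3 = 3; x_4 = 4; y_4 = 3; z_4 = 6; r_4 = 2; x_5 = 12; y_5 = 2; z_5 = 6; w_5 = 3; d_5 = 5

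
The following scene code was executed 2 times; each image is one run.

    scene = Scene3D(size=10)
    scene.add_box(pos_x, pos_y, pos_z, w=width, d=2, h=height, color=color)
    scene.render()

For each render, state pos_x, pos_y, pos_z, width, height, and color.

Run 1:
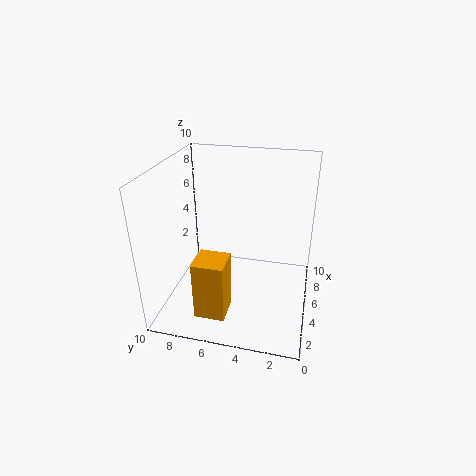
pos_x = 1; pos_y = 5; pos_z = 1; width = 2; height = 4; color = 'orange'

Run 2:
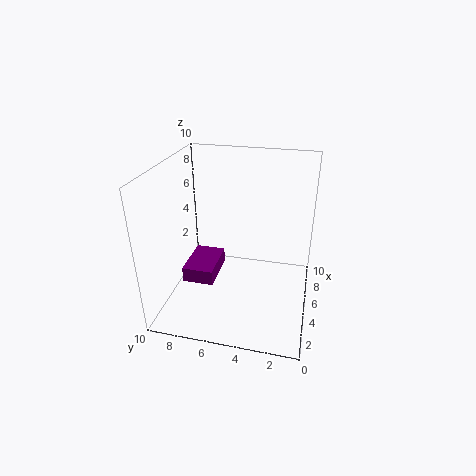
pos_x = 2; pos_y = 6; pos_z = 3; width = 3; height = 1; color = 'purple'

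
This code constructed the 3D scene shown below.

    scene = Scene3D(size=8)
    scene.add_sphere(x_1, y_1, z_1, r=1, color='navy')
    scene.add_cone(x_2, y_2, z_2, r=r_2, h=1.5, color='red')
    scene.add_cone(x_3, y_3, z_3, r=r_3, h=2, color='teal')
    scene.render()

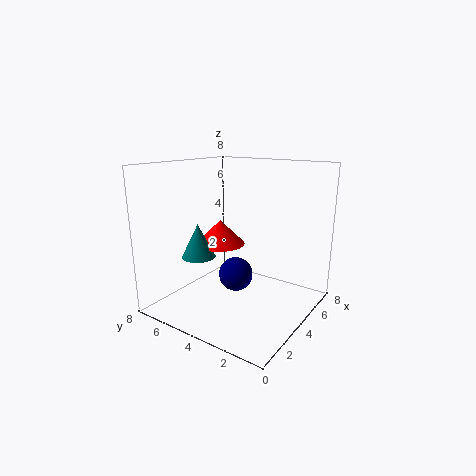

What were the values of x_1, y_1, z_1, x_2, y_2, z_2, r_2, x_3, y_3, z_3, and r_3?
x_1 = 4.5; y_1 = 4.5; z_1 = 1.5; x_2 = 5; y_2 = 6; z_2 = 3; r_2 = 1.5; x_3 = 3.5; y_3 = 6.5; z_3 = 2.5; r_3 = 1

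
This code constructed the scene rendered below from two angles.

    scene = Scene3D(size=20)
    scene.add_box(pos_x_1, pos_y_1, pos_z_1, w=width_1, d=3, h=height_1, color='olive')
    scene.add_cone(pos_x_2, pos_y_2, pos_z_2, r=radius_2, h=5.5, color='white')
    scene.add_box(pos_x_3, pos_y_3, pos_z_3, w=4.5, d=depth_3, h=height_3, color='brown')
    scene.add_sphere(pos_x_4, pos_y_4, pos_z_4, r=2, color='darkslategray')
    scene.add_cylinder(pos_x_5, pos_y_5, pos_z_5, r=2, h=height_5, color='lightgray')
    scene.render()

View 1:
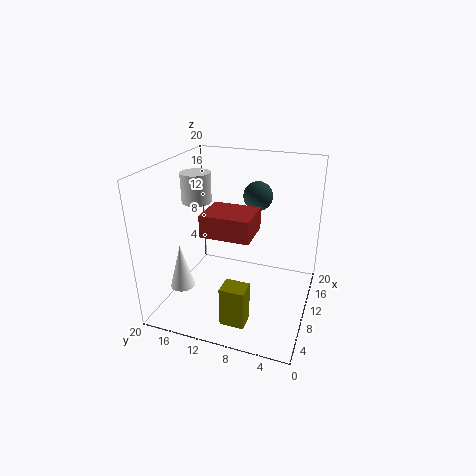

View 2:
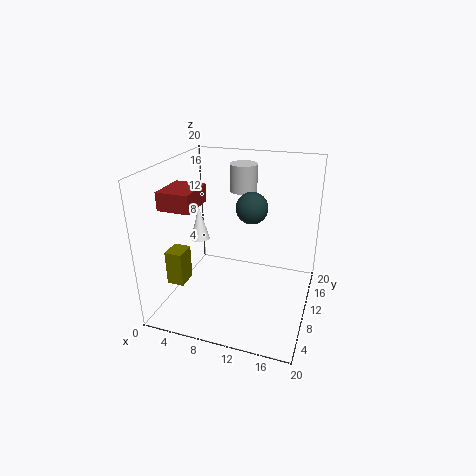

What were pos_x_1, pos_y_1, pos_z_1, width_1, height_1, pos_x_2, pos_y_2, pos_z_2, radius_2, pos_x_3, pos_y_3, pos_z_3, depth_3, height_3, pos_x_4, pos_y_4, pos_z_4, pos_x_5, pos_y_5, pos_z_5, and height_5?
pos_x_1 = 0.5; pos_y_1 = 6; pos_z_1 = 3; width_1 = 2.5; height_1 = 5; pos_x_2 = 2; pos_y_2 = 14.5; pos_z_2 = 6.5; radius_2 = 1.5; pos_x_3 = 0.5; pos_y_3 = 5.5; pos_z_3 = 14.5; depth_3 = 5.5; height_3 = 2.5; pos_x_4 = 12.5; pos_y_4 = 8; pos_z_4 = 15.5; pos_x_5 = 9; pos_y_5 = 15.5; pos_z_5 = 15; height_5 = 4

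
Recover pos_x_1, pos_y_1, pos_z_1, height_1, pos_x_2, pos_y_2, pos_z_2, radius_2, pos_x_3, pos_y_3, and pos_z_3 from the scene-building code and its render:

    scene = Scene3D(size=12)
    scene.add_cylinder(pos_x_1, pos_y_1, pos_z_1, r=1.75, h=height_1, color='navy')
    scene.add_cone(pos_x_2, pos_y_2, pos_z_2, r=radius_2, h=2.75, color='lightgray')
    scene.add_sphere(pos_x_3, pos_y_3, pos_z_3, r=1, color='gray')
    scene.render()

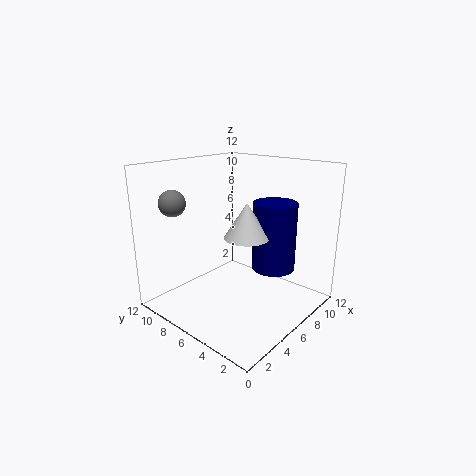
pos_x_1 = 7.25; pos_y_1 = 3.25; pos_z_1 = 3.75; height_1 = 5.5; pos_x_2 = 5; pos_y_2 = 4.25; pos_z_2 = 6.75; radius_2 = 1.75; pos_x_3 = 1.25; pos_y_3 = 8.25; pos_z_3 = 9.5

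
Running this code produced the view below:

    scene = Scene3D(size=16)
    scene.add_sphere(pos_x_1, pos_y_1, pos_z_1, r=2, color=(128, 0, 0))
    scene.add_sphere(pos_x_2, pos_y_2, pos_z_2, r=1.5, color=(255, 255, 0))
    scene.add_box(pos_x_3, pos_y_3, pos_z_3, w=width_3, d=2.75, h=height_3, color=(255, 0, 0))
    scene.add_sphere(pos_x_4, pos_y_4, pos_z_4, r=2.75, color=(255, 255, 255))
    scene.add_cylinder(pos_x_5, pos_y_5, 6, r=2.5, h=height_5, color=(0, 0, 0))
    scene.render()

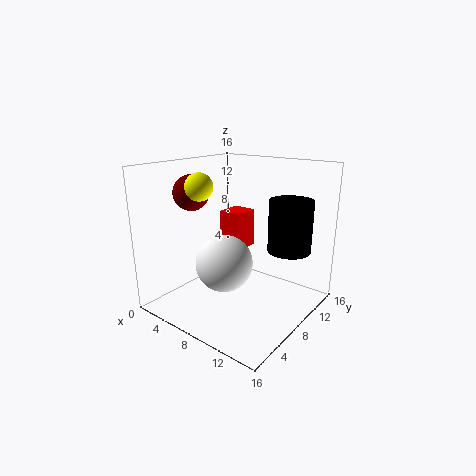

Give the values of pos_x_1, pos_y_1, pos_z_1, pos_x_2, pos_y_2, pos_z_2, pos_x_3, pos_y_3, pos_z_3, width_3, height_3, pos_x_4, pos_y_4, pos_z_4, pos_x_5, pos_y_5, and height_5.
pos_x_1 = 3; pos_y_1 = 6; pos_z_1 = 12.75; pos_x_2 = 5; pos_y_2 = 5.25; pos_z_2 = 13.75; pos_x_3 = 6.75; pos_y_3 = 6.5; pos_z_3 = 7.25; width_3 = 2.5; height_3 = 4; pos_x_4 = 10; pos_y_4 = 3.25; pos_z_4 = 7.25; pos_x_5 = 12; pos_y_5 = 12.5; height_5 = 6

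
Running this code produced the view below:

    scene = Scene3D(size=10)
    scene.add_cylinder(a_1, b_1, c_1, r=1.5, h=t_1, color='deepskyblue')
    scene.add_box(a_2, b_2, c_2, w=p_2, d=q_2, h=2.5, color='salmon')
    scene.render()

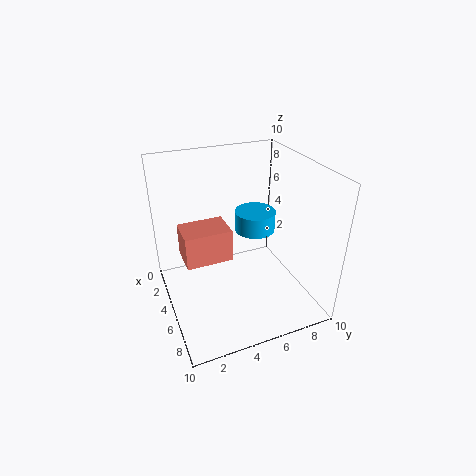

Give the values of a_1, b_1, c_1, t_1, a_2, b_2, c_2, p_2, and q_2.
a_1 = 3.5, b_1 = 7, c_1 = 4.5, t_1 = 1.5, a_2 = 1.5, b_2 = 1.5, c_2 = 2.5, p_2 = 2.5, q_2 = 3.5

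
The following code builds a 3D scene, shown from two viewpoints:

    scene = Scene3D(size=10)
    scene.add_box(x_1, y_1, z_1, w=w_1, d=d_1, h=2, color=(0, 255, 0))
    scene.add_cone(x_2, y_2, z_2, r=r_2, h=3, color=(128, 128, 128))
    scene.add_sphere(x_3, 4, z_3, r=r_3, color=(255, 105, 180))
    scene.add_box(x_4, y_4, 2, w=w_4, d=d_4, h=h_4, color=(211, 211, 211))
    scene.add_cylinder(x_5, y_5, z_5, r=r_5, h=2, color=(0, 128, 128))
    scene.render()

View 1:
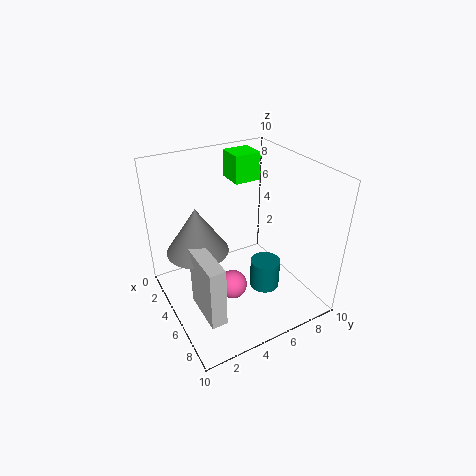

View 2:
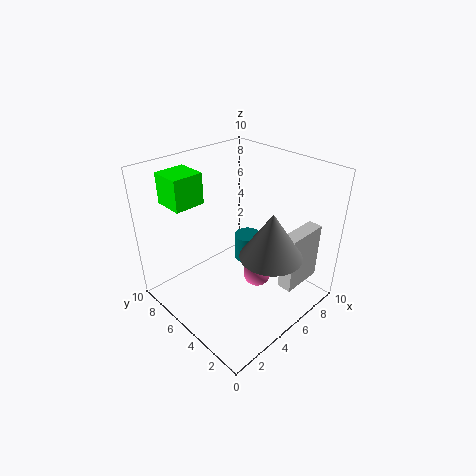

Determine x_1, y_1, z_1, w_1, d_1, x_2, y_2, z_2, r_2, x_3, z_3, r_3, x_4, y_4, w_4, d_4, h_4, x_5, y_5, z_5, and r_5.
x_1 = 1; y_1 = 6; z_1 = 8; w_1 = 2; d_1 = 2; x_2 = 5; y_2 = 2; z_2 = 5; r_2 = 2; x_3 = 6; z_3 = 2; r_3 = 1; x_4 = 6; y_4 = 1; w_4 = 3; d_4 = 1; h_4 = 4; x_5 = 7; y_5 = 6; z_5 = 2; r_5 = 1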